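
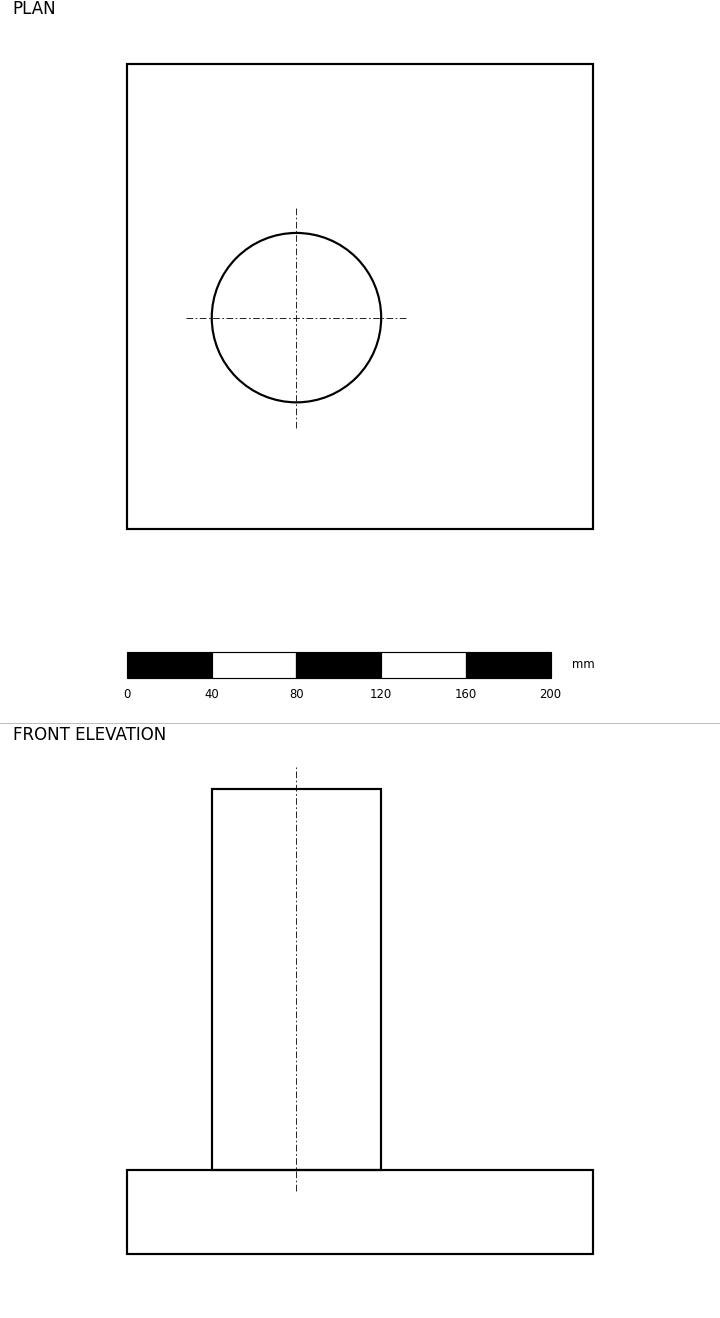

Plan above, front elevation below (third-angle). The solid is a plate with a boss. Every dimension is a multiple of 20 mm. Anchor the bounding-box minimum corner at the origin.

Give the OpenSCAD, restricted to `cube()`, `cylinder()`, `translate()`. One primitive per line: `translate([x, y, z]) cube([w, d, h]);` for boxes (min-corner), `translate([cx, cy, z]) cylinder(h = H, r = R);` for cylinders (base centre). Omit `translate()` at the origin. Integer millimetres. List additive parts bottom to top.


cube([220, 220, 40]);
translate([80, 100, 40]) cylinder(h = 180, r = 40);


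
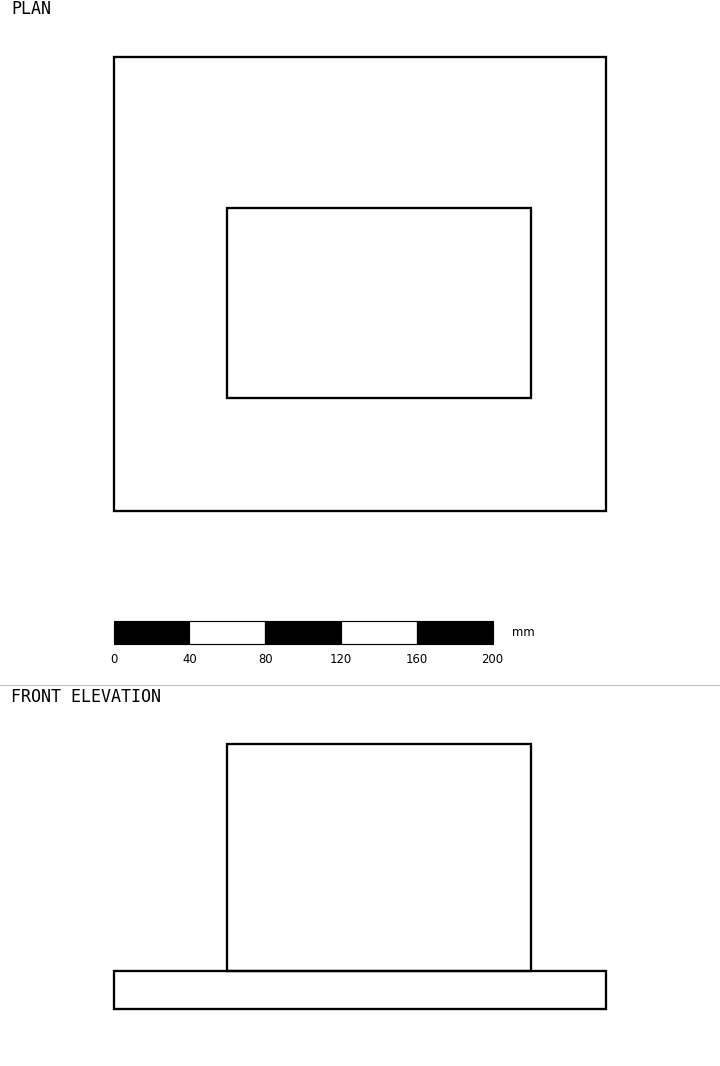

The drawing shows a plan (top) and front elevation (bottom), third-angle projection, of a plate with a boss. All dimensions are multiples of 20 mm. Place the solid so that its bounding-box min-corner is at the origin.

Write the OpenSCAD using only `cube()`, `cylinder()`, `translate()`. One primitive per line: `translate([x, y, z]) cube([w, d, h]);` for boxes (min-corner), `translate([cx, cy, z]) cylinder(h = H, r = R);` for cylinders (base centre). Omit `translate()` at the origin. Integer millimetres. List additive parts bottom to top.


cube([260, 240, 20]);
translate([60, 60, 20]) cube([160, 100, 120]);


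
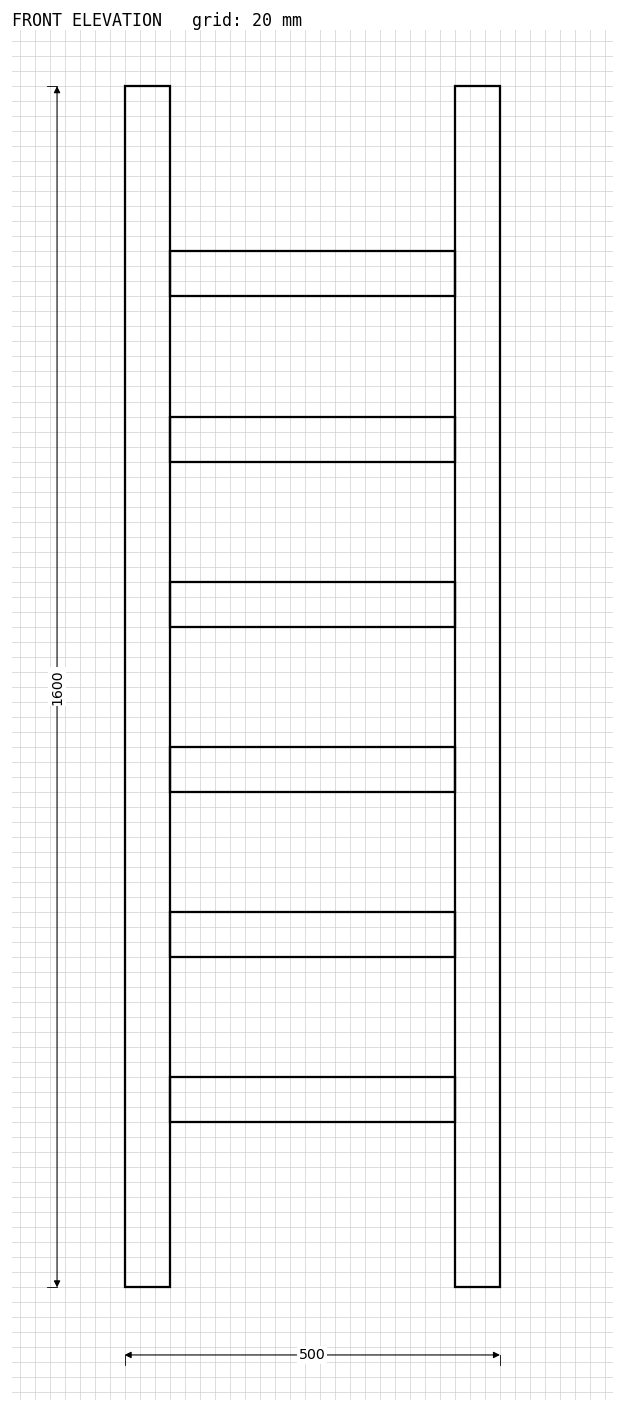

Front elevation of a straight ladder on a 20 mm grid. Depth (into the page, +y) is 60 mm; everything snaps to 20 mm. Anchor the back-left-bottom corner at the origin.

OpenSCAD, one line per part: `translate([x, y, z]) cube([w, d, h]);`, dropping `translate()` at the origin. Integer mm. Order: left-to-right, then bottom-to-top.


cube([60, 60, 1600]);
translate([60, 0, 220]) cube([380, 60, 60]);
translate([60, 0, 440]) cube([380, 60, 60]);
translate([60, 0, 660]) cube([380, 60, 60]);
translate([60, 0, 880]) cube([380, 60, 60]);
translate([60, 0, 1100]) cube([380, 60, 60]);
translate([60, 0, 1320]) cube([380, 60, 60]);
translate([440, 0, 0]) cube([60, 60, 1600]);


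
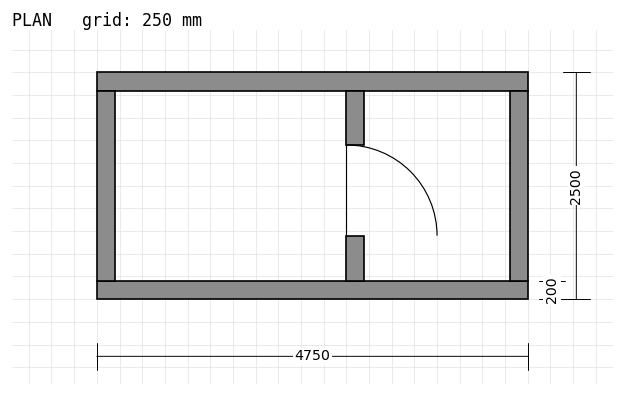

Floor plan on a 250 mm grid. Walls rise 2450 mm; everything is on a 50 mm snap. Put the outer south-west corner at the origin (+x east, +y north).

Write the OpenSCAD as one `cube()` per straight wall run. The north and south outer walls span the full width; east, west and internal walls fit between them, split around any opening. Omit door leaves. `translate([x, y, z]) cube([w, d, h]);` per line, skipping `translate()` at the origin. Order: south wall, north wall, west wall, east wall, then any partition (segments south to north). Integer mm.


cube([4750, 200, 2450]);
translate([0, 2300, 0]) cube([4750, 200, 2450]);
translate([0, 200, 0]) cube([200, 2100, 2450]);
translate([4550, 200, 0]) cube([200, 2100, 2450]);
translate([2750, 200, 0]) cube([200, 500, 2450]);
translate([2750, 1700, 0]) cube([200, 600, 2450]);


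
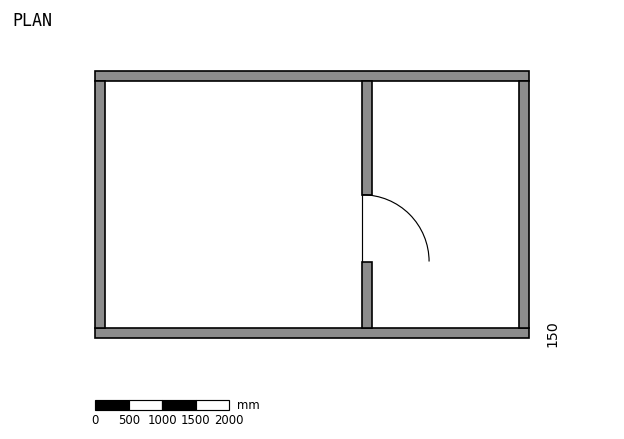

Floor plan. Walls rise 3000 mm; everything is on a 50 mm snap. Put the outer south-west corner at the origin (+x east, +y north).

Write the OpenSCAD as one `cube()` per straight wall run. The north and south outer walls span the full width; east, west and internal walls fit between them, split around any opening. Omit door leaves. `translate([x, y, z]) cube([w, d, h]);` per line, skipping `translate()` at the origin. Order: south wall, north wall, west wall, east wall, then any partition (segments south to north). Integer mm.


cube([6500, 150, 3000]);
translate([0, 3850, 0]) cube([6500, 150, 3000]);
translate([0, 150, 0]) cube([150, 3700, 3000]);
translate([6350, 150, 0]) cube([150, 3700, 3000]);
translate([4000, 150, 0]) cube([150, 1000, 3000]);
translate([4000, 2150, 0]) cube([150, 1700, 3000]);


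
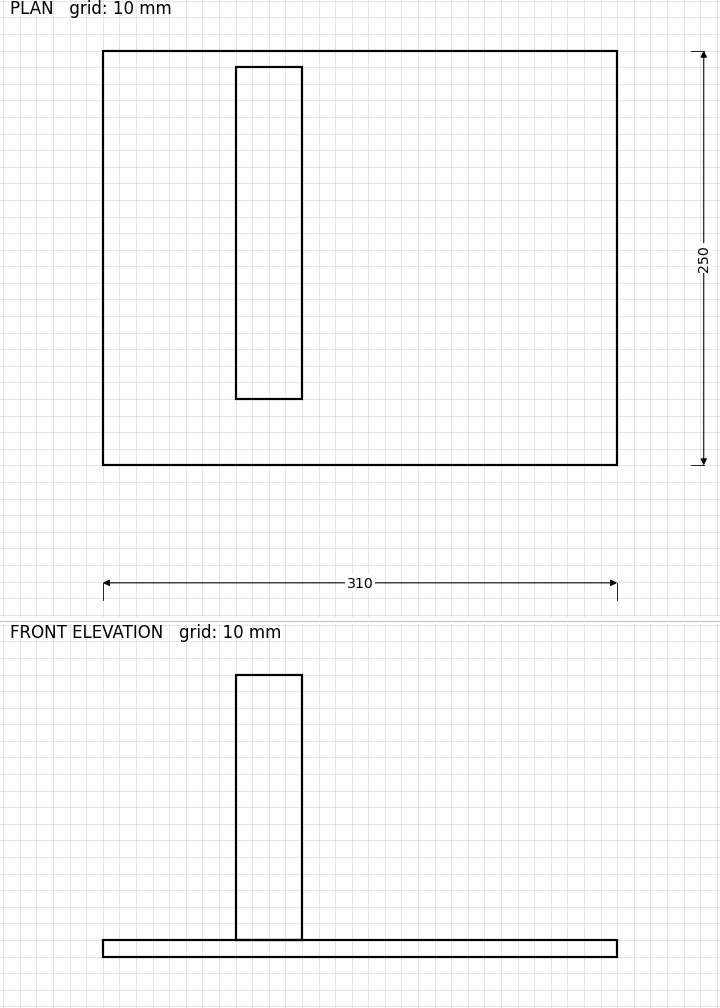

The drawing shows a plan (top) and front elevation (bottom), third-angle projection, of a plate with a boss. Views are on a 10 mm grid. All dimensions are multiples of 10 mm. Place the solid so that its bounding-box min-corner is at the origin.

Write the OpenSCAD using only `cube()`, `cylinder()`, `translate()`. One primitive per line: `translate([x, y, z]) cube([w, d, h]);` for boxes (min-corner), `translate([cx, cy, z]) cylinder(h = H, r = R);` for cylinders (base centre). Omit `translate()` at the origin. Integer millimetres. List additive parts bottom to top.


cube([310, 250, 10]);
translate([80, 40, 10]) cube([40, 200, 160]);


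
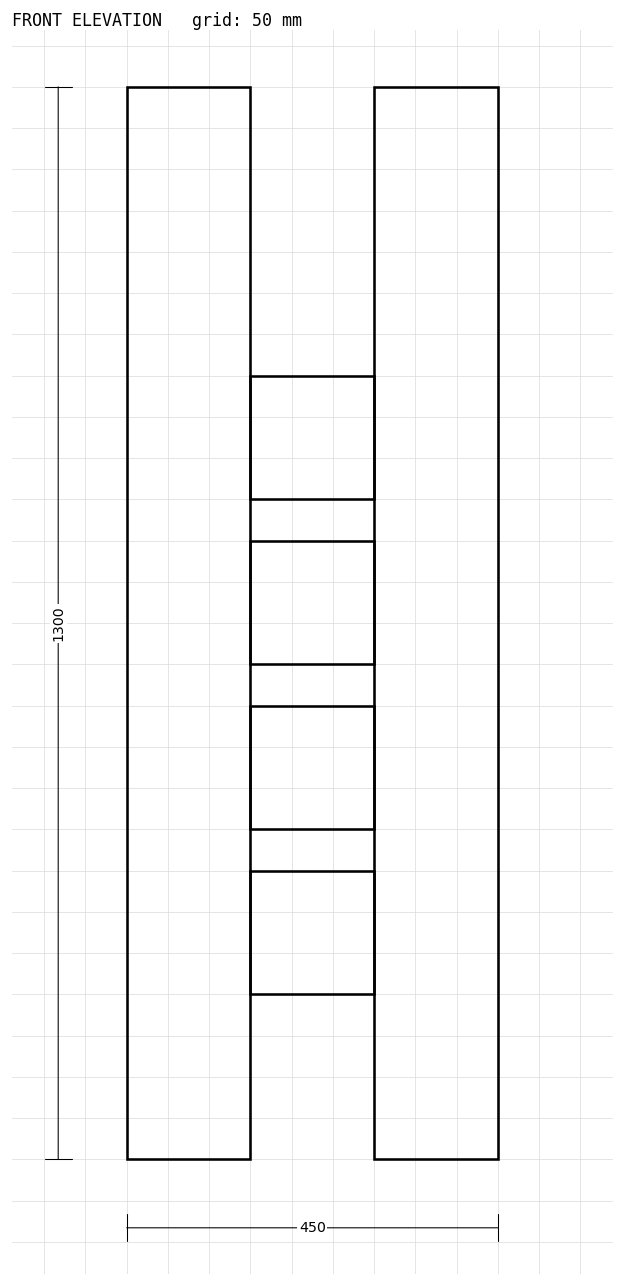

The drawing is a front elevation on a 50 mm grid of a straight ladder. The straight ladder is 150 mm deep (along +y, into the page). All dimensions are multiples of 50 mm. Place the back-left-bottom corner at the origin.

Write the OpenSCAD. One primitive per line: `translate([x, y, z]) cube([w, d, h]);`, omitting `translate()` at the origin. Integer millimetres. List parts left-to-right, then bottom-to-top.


cube([150, 150, 1300]);
translate([150, 0, 200]) cube([150, 150, 150]);
translate([150, 0, 400]) cube([150, 150, 150]);
translate([150, 0, 600]) cube([150, 150, 150]);
translate([150, 0, 800]) cube([150, 150, 150]);
translate([300, 0, 0]) cube([150, 150, 1300]);


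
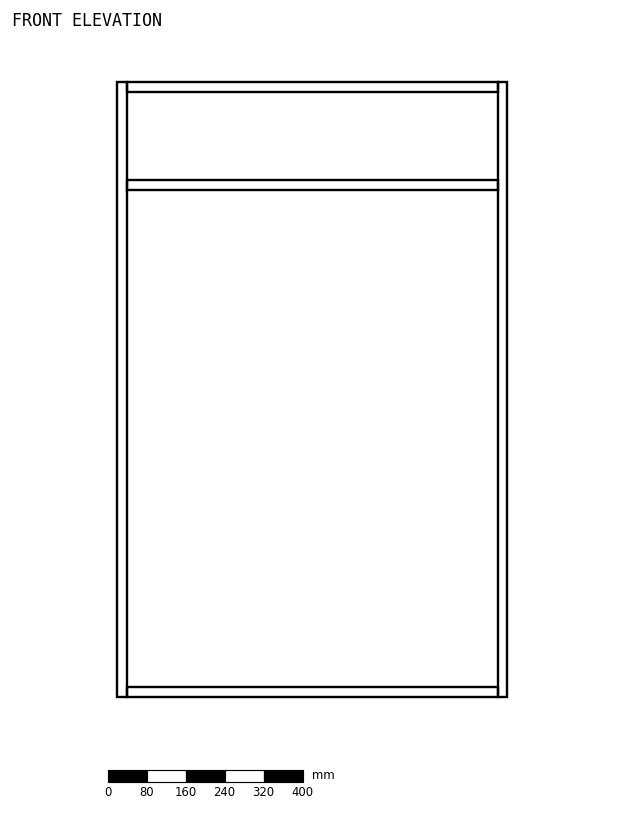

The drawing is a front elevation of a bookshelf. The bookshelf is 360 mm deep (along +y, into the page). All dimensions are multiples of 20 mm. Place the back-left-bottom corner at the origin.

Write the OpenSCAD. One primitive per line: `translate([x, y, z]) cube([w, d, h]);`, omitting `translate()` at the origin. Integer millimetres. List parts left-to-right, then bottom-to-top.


cube([20, 360, 1260]);
translate([20, 0, 0]) cube([760, 360, 20]);
translate([20, 0, 1040]) cube([760, 360, 20]);
translate([20, 0, 1240]) cube([760, 360, 20]);
translate([780, 0, 0]) cube([20, 360, 1260]);


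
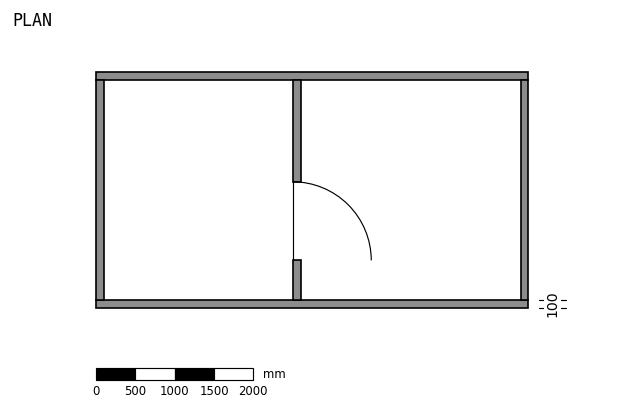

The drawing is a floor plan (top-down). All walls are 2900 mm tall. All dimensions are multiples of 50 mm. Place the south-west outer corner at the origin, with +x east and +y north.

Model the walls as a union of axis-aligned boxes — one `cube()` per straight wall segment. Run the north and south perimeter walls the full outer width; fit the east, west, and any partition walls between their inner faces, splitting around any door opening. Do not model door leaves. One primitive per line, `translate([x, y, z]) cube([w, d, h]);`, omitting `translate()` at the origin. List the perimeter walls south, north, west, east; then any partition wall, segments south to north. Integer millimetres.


cube([5500, 100, 2900]);
translate([0, 2900, 0]) cube([5500, 100, 2900]);
translate([0, 100, 0]) cube([100, 2800, 2900]);
translate([5400, 100, 0]) cube([100, 2800, 2900]);
translate([2500, 100, 0]) cube([100, 500, 2900]);
translate([2500, 1600, 0]) cube([100, 1300, 2900]);


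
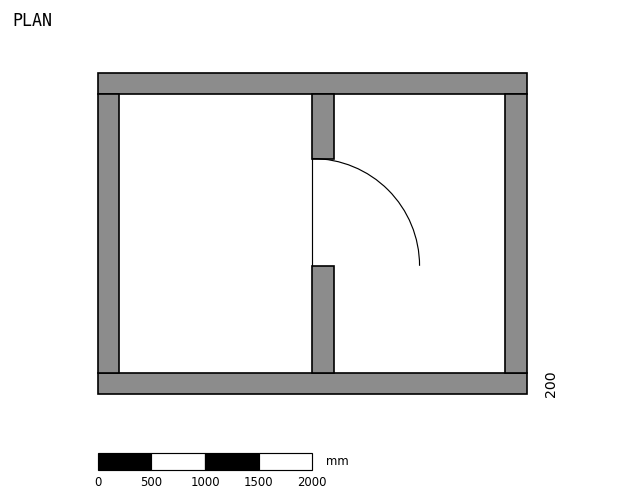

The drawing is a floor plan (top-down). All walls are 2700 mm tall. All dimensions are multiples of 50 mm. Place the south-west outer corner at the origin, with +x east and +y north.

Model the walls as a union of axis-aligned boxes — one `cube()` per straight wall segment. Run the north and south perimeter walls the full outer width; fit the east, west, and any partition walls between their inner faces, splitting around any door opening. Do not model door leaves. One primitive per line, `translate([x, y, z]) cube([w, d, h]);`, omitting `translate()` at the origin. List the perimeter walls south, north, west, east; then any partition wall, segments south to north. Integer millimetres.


cube([4000, 200, 2700]);
translate([0, 2800, 0]) cube([4000, 200, 2700]);
translate([0, 200, 0]) cube([200, 2600, 2700]);
translate([3800, 200, 0]) cube([200, 2600, 2700]);
translate([2000, 200, 0]) cube([200, 1000, 2700]);
translate([2000, 2200, 0]) cube([200, 600, 2700]);


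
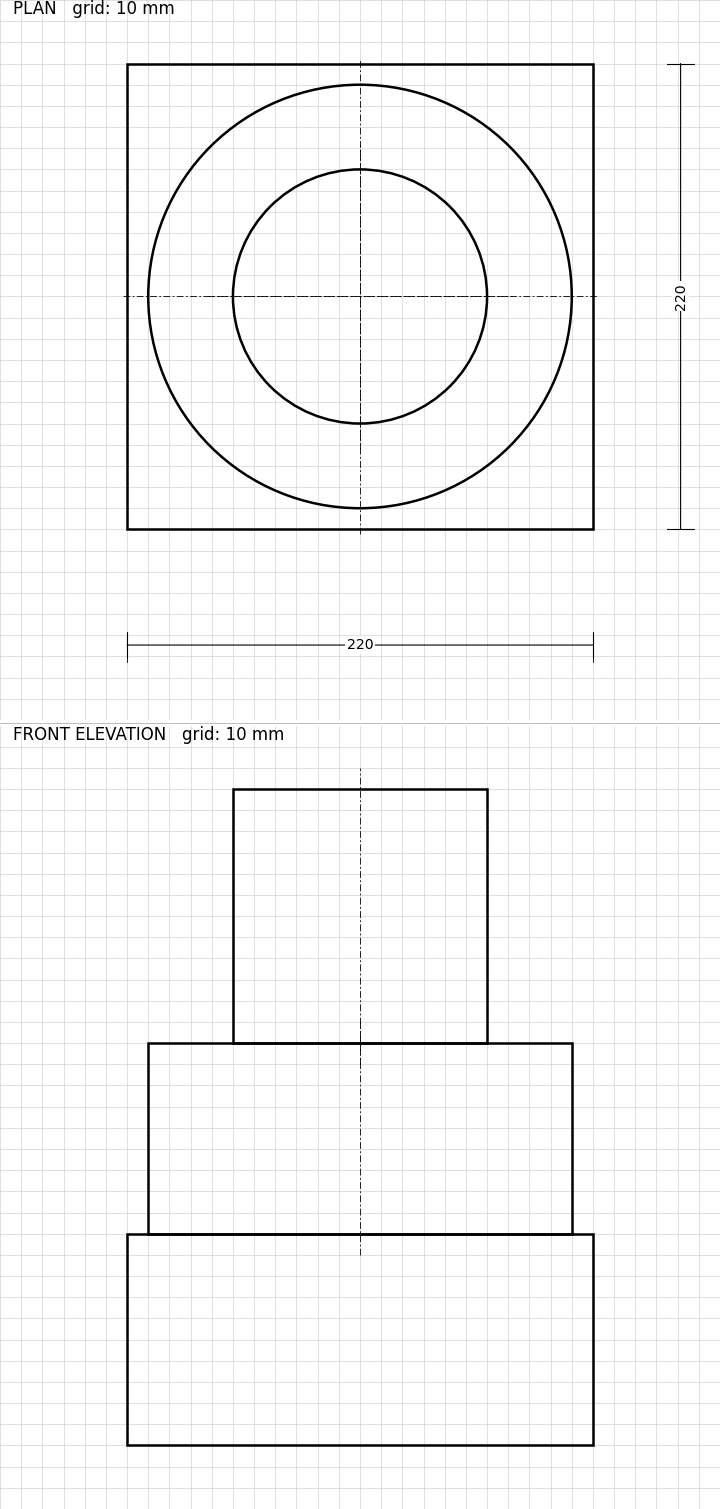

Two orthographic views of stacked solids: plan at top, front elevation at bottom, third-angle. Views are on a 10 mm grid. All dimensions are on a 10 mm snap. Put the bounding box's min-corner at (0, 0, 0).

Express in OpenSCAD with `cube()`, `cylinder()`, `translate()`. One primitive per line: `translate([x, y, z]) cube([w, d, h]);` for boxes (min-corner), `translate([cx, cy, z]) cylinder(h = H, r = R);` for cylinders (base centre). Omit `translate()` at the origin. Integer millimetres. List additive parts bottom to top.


cube([220, 220, 100]);
translate([110, 110, 100]) cylinder(h = 90, r = 100);
translate([110, 110, 190]) cylinder(h = 120, r = 60);


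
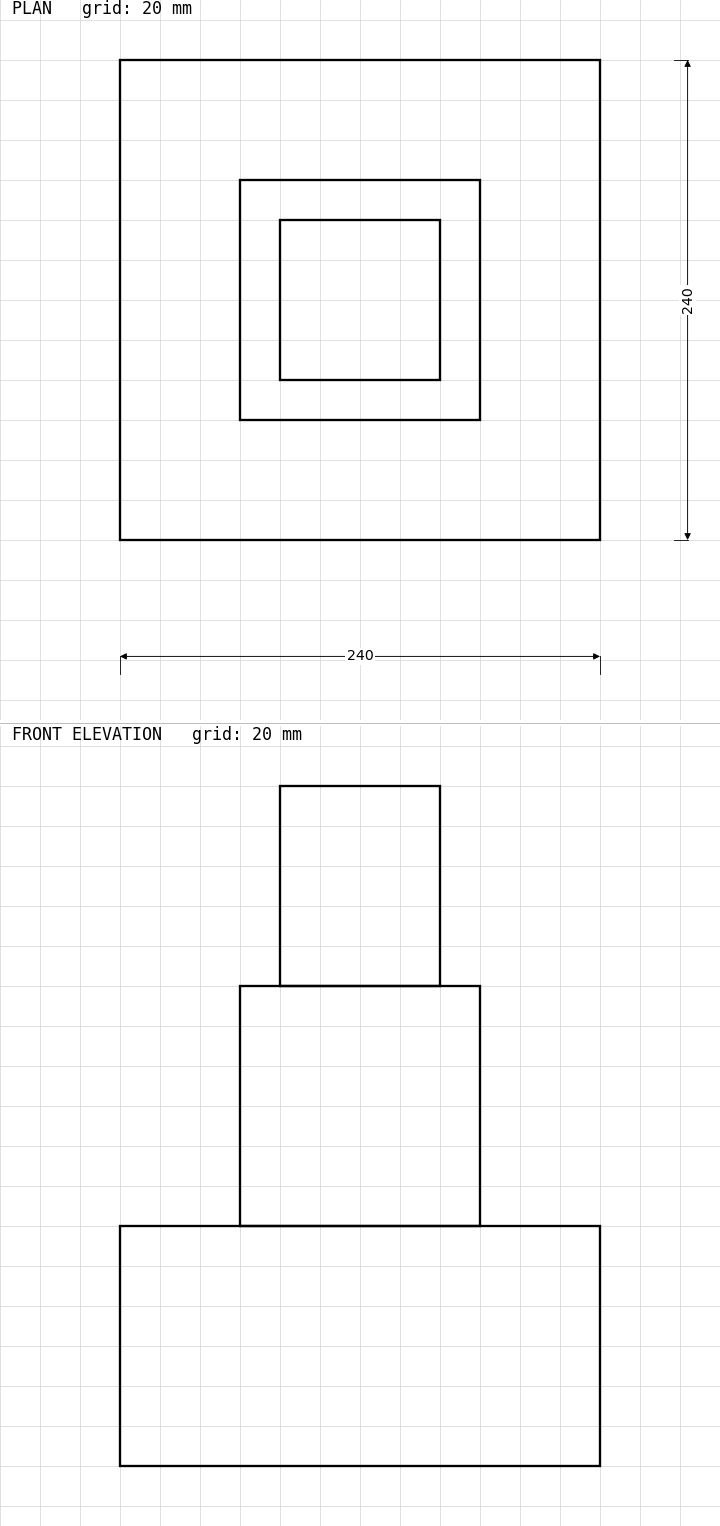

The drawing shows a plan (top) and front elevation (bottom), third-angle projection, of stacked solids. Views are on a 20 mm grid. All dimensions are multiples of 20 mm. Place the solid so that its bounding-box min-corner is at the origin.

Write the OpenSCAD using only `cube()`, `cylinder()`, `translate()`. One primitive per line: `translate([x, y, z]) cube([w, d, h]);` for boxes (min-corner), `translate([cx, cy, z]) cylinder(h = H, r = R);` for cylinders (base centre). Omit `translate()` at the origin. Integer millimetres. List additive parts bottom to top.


cube([240, 240, 120]);
translate([60, 60, 120]) cube([120, 120, 120]);
translate([80, 80, 240]) cube([80, 80, 100]);


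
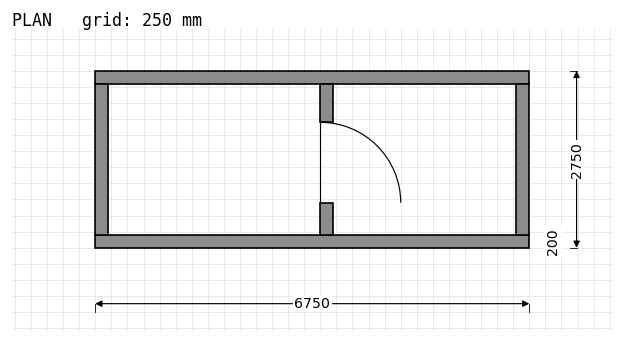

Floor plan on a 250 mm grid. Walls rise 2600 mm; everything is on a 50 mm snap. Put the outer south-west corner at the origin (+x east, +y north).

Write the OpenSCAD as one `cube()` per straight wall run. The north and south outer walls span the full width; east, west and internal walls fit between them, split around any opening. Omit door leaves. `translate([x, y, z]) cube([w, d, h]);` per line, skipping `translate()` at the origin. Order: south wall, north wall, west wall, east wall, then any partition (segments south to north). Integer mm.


cube([6750, 200, 2600]);
translate([0, 2550, 0]) cube([6750, 200, 2600]);
translate([0, 200, 0]) cube([200, 2350, 2600]);
translate([6550, 200, 0]) cube([200, 2350, 2600]);
translate([3500, 200, 0]) cube([200, 500, 2600]);
translate([3500, 1950, 0]) cube([200, 600, 2600]);


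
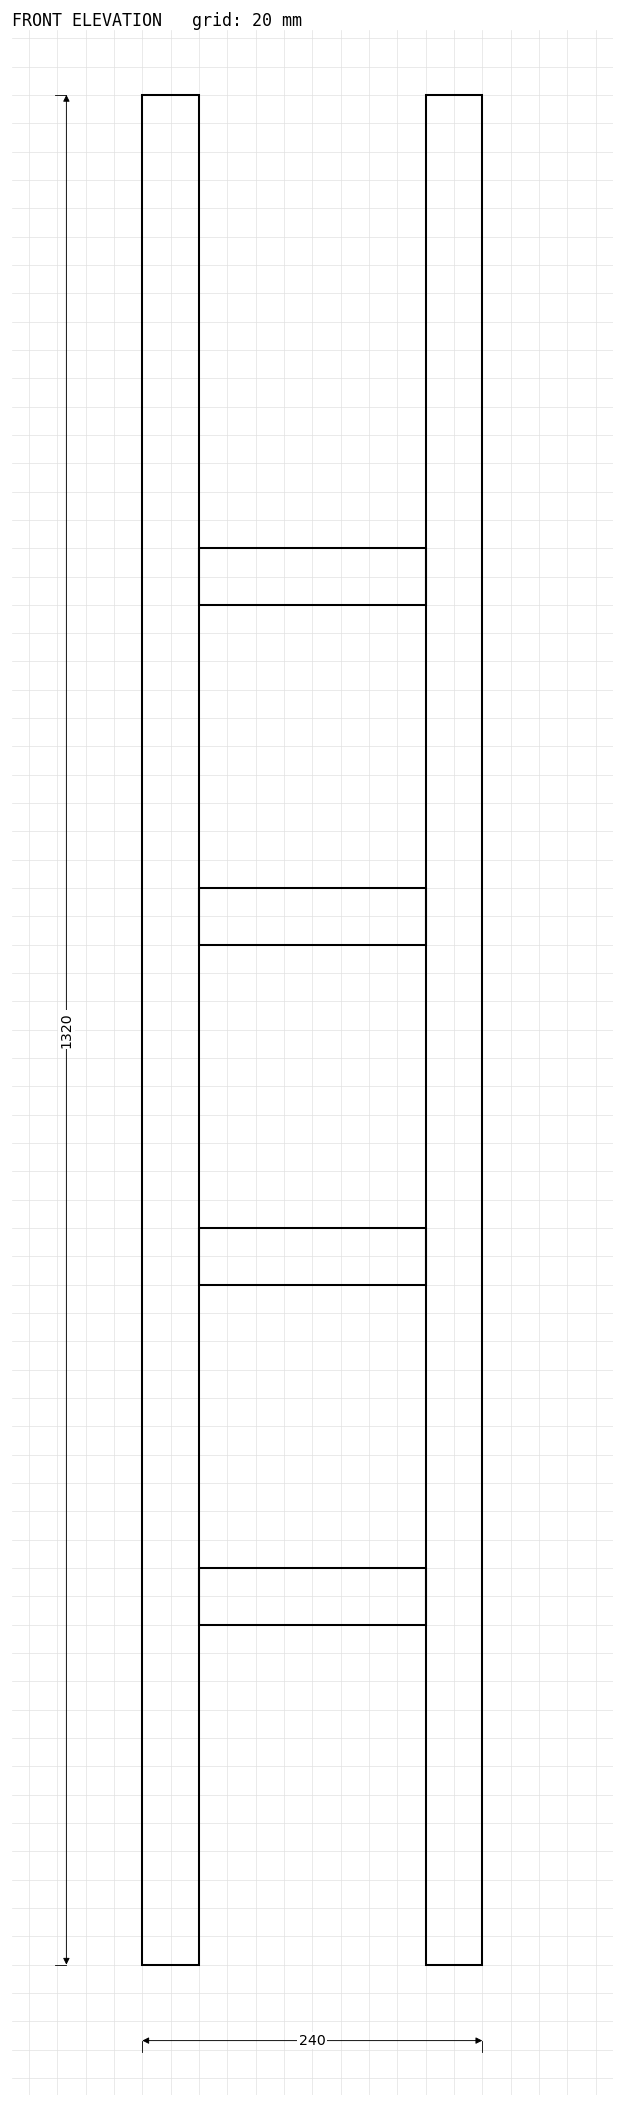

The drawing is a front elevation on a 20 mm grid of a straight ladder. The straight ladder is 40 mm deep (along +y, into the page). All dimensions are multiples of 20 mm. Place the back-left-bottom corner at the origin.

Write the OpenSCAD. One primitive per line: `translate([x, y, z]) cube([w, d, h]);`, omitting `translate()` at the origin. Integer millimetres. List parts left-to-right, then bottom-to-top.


cube([40, 40, 1320]);
translate([40, 0, 240]) cube([160, 40, 40]);
translate([40, 0, 480]) cube([160, 40, 40]);
translate([40, 0, 720]) cube([160, 40, 40]);
translate([40, 0, 960]) cube([160, 40, 40]);
translate([200, 0, 0]) cube([40, 40, 1320]);


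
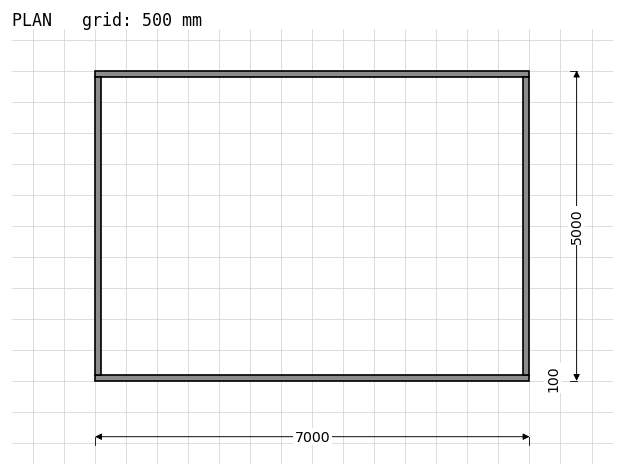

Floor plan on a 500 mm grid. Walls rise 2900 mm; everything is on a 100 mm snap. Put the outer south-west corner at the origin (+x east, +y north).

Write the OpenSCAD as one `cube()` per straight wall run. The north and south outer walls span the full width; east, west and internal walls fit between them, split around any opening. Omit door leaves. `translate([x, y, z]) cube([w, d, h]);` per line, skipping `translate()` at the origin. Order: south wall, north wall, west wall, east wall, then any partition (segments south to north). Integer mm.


cube([7000, 100, 2900]);
translate([0, 4900, 0]) cube([7000, 100, 2900]);
translate([0, 100, 0]) cube([100, 4800, 2900]);
translate([6900, 100, 0]) cube([100, 4800, 2900]);


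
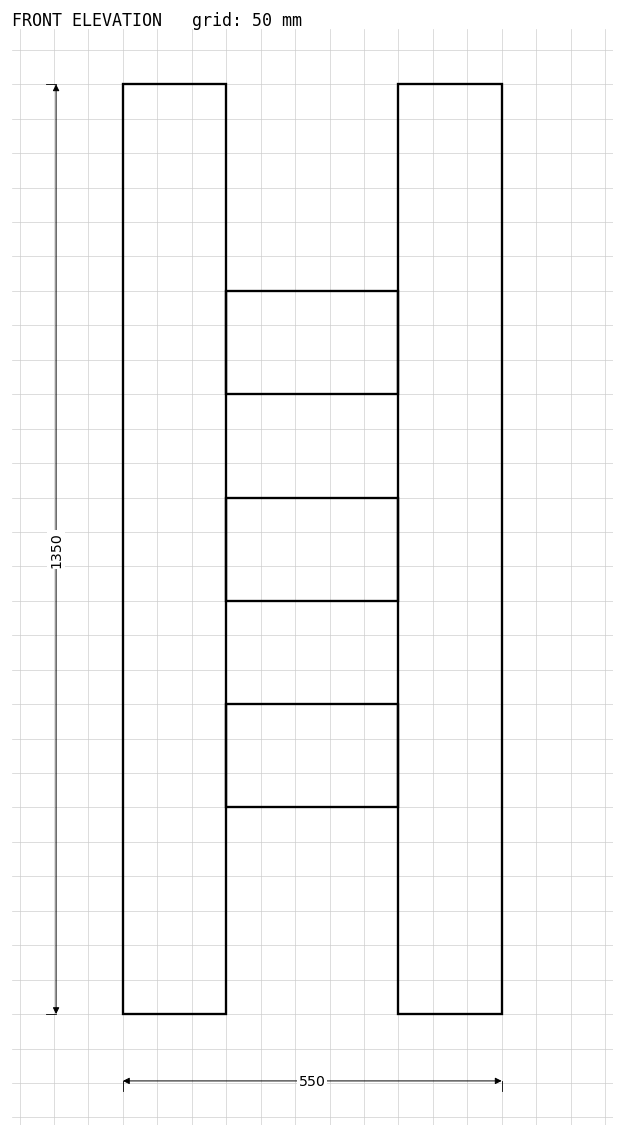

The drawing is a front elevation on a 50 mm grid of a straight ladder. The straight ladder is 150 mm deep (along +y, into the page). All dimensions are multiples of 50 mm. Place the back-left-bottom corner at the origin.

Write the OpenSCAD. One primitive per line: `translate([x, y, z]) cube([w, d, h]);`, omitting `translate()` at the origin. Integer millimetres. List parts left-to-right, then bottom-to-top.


cube([150, 150, 1350]);
translate([150, 0, 300]) cube([250, 150, 150]);
translate([150, 0, 600]) cube([250, 150, 150]);
translate([150, 0, 900]) cube([250, 150, 150]);
translate([400, 0, 0]) cube([150, 150, 1350]);


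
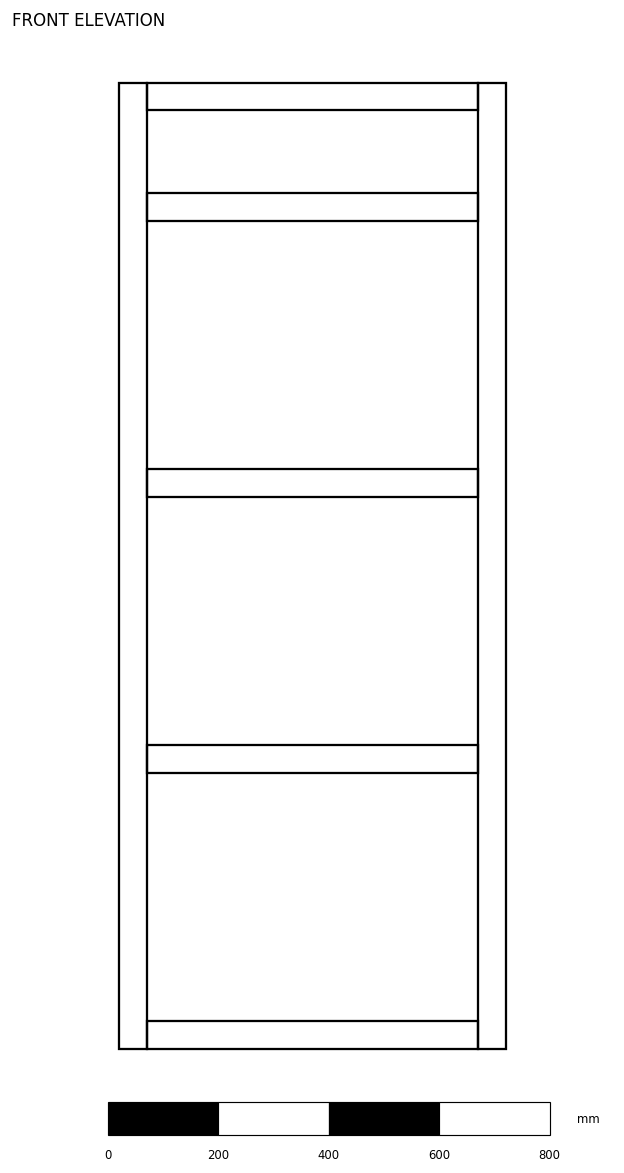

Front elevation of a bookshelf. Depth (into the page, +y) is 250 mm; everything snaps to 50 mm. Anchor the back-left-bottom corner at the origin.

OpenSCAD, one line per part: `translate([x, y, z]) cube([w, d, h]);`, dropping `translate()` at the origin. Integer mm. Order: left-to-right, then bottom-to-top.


cube([50, 250, 1750]);
translate([50, 0, 0]) cube([600, 250, 50]);
translate([50, 0, 500]) cube([600, 250, 50]);
translate([50, 0, 1000]) cube([600, 250, 50]);
translate([50, 0, 1500]) cube([600, 250, 50]);
translate([50, 0, 1700]) cube([600, 250, 50]);
translate([650, 0, 0]) cube([50, 250, 1750]);


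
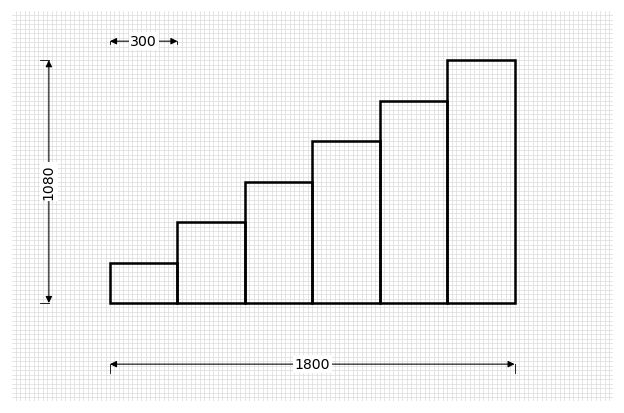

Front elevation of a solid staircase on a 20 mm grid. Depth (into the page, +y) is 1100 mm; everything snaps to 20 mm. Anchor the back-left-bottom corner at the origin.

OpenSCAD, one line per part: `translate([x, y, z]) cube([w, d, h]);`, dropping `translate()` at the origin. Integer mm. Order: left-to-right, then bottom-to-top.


cube([300, 1100, 180]);
translate([300, 0, 0]) cube([300, 1100, 360]);
translate([600, 0, 0]) cube([300, 1100, 540]);
translate([900, 0, 0]) cube([300, 1100, 720]);
translate([1200, 0, 0]) cube([300, 1100, 900]);
translate([1500, 0, 0]) cube([300, 1100, 1080]);


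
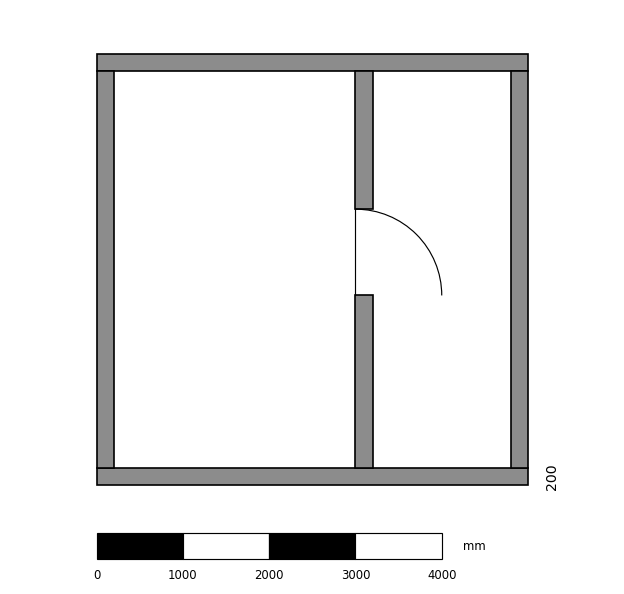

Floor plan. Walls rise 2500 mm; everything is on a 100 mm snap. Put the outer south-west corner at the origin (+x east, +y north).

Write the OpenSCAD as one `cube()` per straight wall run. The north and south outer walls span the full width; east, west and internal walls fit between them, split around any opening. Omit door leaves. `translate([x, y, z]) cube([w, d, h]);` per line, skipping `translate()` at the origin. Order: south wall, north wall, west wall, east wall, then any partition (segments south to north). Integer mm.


cube([5000, 200, 2500]);
translate([0, 4800, 0]) cube([5000, 200, 2500]);
translate([0, 200, 0]) cube([200, 4600, 2500]);
translate([4800, 200, 0]) cube([200, 4600, 2500]);
translate([3000, 200, 0]) cube([200, 2000, 2500]);
translate([3000, 3200, 0]) cube([200, 1600, 2500]);


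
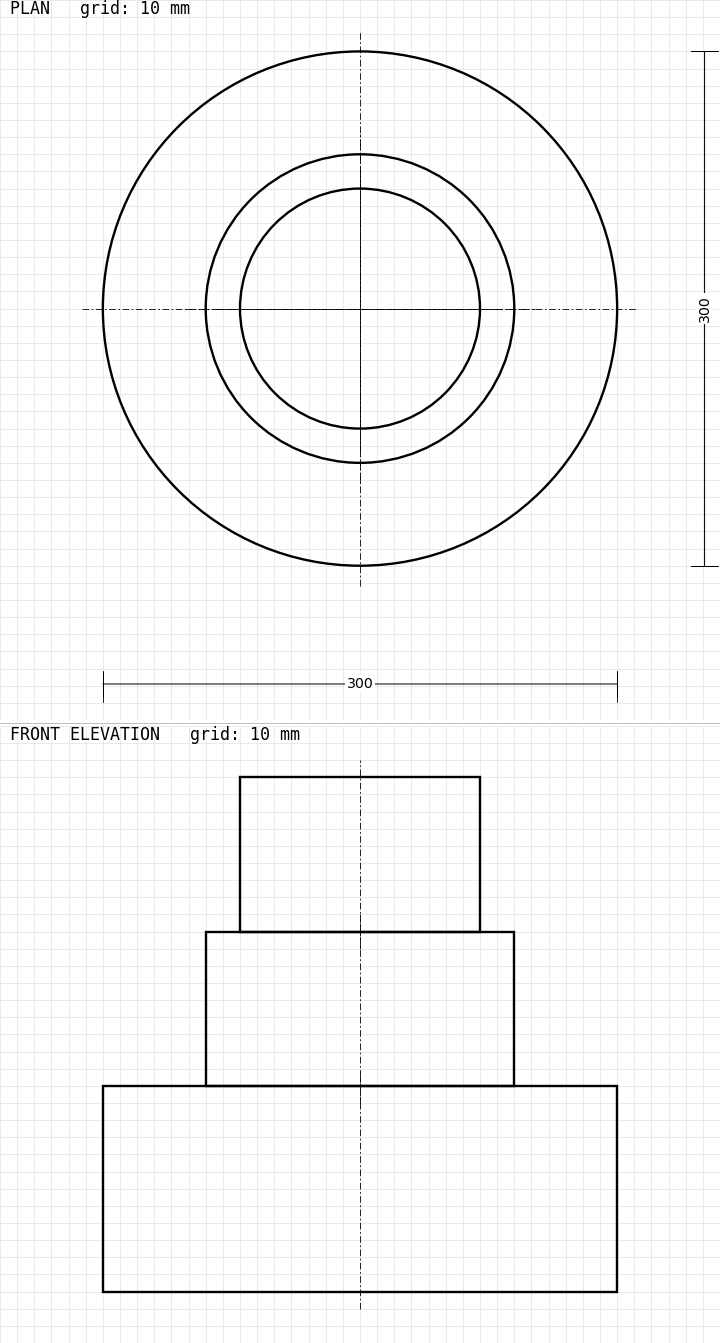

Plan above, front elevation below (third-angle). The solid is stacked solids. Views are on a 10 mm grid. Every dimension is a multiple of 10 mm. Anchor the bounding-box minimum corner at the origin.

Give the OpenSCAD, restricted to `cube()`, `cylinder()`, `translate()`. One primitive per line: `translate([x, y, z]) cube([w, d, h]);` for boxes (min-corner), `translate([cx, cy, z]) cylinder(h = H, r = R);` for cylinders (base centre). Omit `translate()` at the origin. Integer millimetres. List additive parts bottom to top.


translate([150, 150, 0]) cylinder(h = 120, r = 150);
translate([150, 150, 120]) cylinder(h = 90, r = 90);
translate([150, 150, 210]) cylinder(h = 90, r = 70);


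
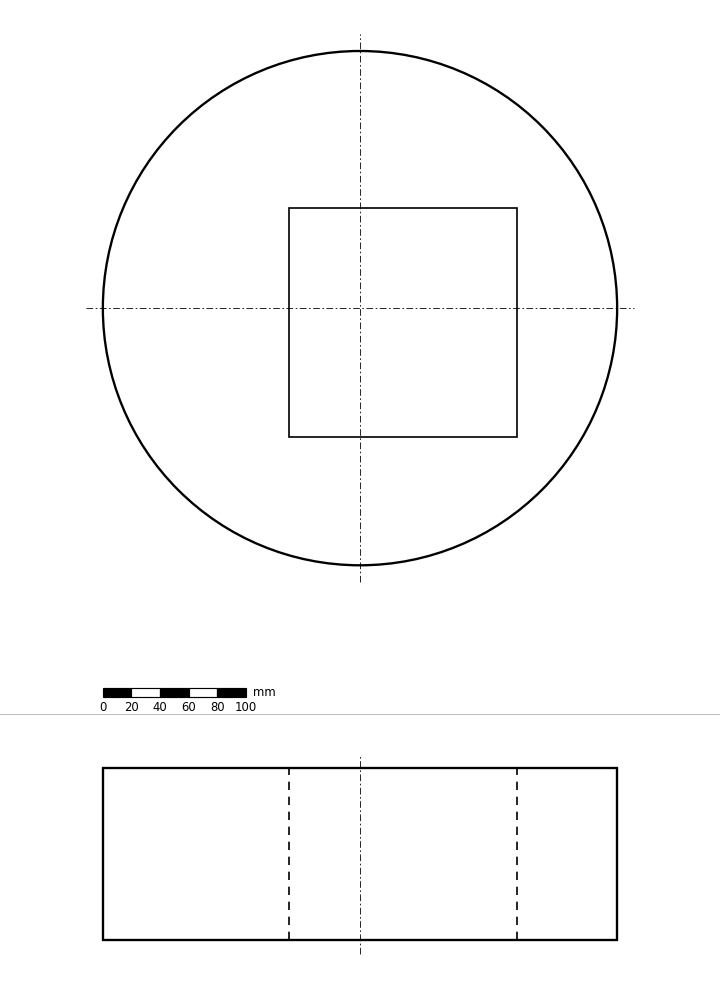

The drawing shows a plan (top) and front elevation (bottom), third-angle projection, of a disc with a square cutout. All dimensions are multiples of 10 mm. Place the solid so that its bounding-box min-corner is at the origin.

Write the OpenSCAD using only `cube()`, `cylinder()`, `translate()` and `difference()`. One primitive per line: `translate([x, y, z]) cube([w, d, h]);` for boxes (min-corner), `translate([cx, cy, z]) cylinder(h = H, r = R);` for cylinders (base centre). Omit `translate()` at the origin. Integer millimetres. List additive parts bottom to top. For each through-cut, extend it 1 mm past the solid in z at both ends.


difference() {
  translate([180, 180, 0]) cylinder(h = 120, r = 180);
  translate([130, 90, -1]) cube([160, 160, 122]);
}


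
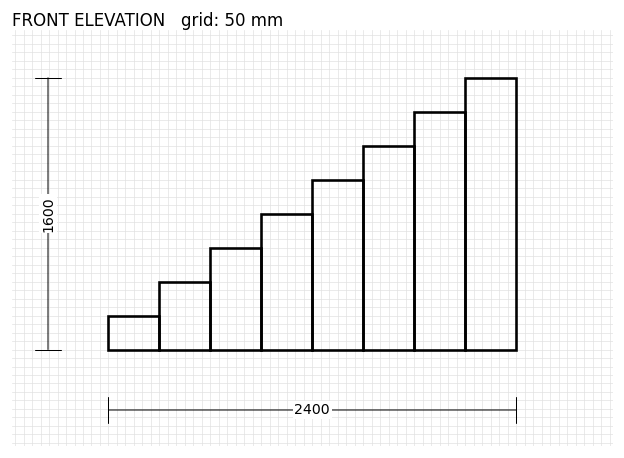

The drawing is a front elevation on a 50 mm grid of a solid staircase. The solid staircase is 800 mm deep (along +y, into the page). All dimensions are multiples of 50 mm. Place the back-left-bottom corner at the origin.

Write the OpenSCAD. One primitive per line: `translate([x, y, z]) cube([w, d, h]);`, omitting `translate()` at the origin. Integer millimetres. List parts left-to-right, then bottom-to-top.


cube([300, 800, 200]);
translate([300, 0, 0]) cube([300, 800, 400]);
translate([600, 0, 0]) cube([300, 800, 600]);
translate([900, 0, 0]) cube([300, 800, 800]);
translate([1200, 0, 0]) cube([300, 800, 1000]);
translate([1500, 0, 0]) cube([300, 800, 1200]);
translate([1800, 0, 0]) cube([300, 800, 1400]);
translate([2100, 0, 0]) cube([300, 800, 1600]);


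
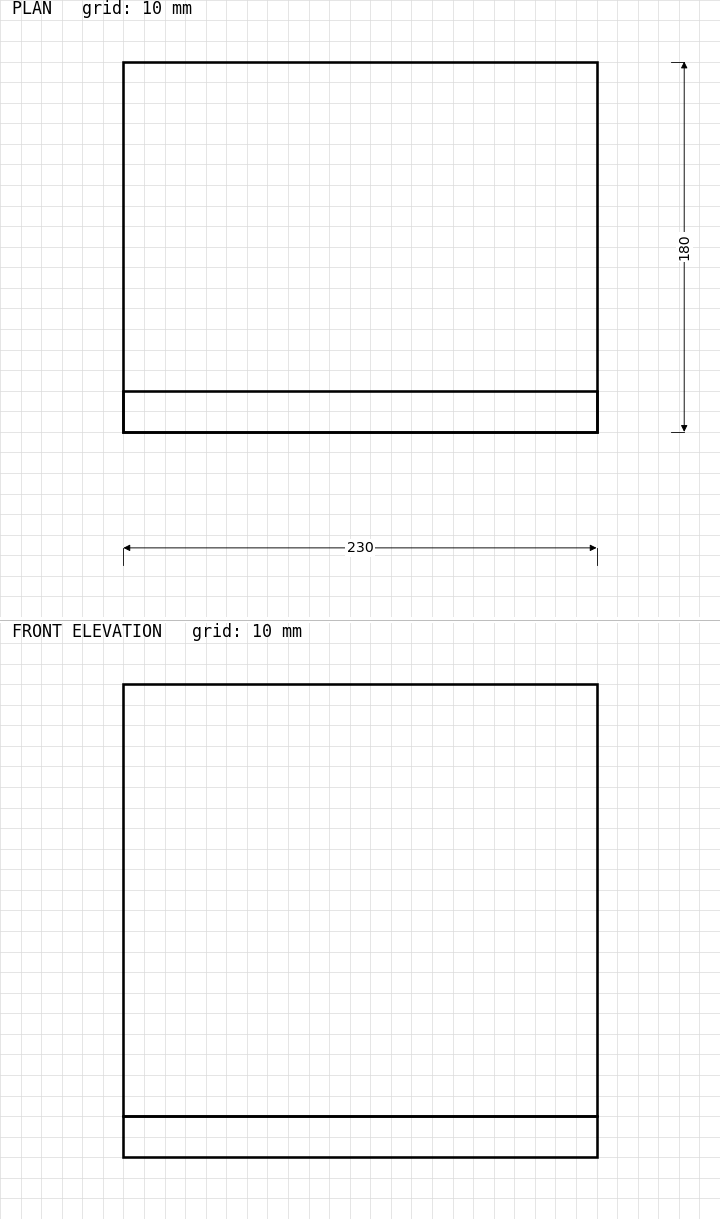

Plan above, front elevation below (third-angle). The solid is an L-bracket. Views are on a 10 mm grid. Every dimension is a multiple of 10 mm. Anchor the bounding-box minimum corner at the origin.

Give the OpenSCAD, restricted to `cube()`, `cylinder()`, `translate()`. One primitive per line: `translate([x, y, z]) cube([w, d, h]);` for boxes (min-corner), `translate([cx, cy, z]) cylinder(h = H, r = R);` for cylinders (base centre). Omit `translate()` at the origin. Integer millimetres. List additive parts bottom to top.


cube([230, 180, 20]);
translate([0, 0, 20]) cube([230, 20, 210]);


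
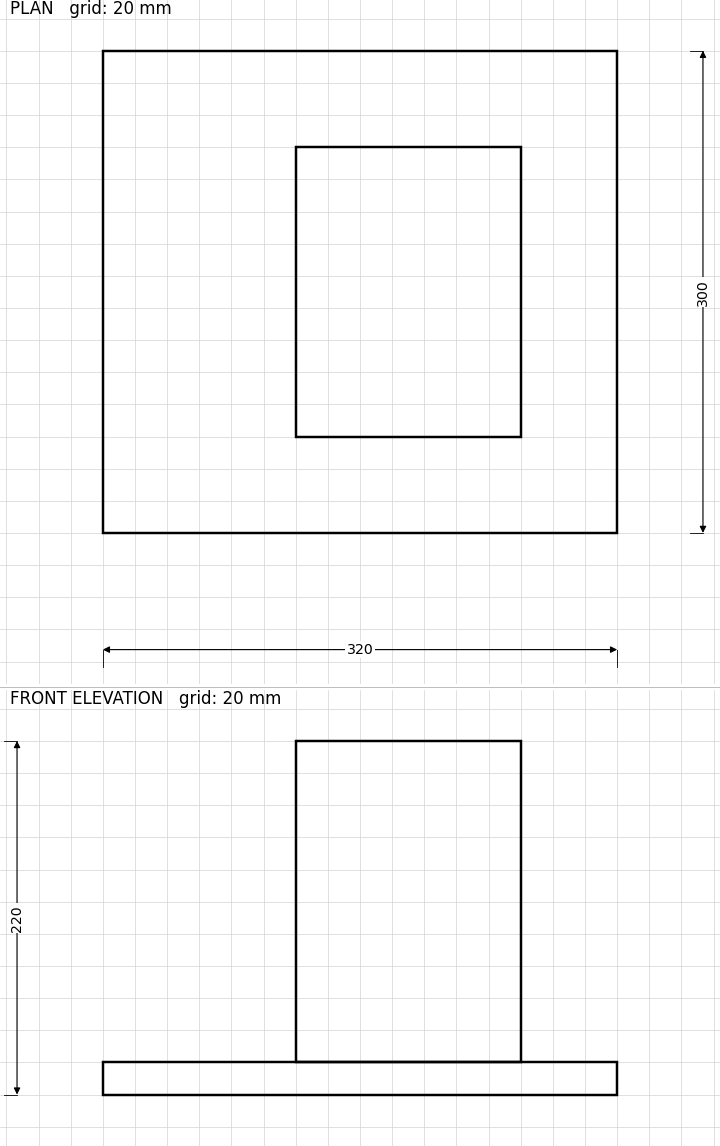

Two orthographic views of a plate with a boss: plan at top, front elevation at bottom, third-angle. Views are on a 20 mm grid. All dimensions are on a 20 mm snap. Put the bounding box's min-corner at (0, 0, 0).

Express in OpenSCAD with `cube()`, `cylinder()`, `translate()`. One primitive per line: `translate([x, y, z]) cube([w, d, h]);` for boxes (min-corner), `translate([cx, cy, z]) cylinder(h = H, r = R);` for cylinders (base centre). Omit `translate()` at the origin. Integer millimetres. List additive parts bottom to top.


cube([320, 300, 20]);
translate([120, 60, 20]) cube([140, 180, 200]);


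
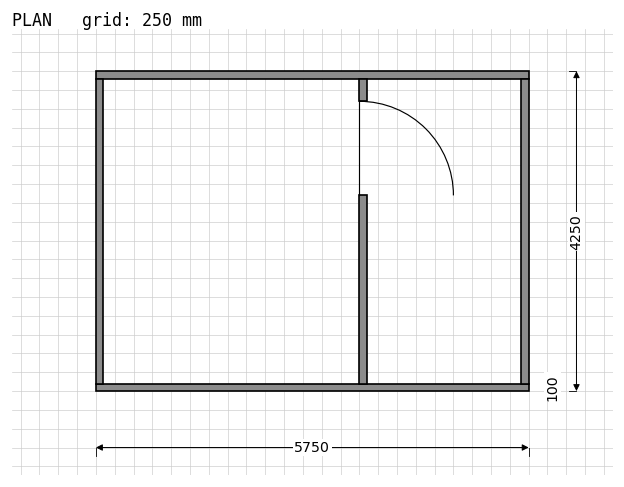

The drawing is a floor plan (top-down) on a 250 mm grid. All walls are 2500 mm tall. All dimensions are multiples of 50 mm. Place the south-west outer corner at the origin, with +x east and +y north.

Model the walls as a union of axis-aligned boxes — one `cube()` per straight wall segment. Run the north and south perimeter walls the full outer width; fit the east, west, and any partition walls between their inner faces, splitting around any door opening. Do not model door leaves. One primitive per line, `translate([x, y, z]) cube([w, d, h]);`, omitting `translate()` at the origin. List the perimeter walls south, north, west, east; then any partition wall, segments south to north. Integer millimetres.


cube([5750, 100, 2500]);
translate([0, 4150, 0]) cube([5750, 100, 2500]);
translate([0, 100, 0]) cube([100, 4050, 2500]);
translate([5650, 100, 0]) cube([100, 4050, 2500]);
translate([3500, 100, 0]) cube([100, 2500, 2500]);
translate([3500, 3850, 0]) cube([100, 300, 2500]);


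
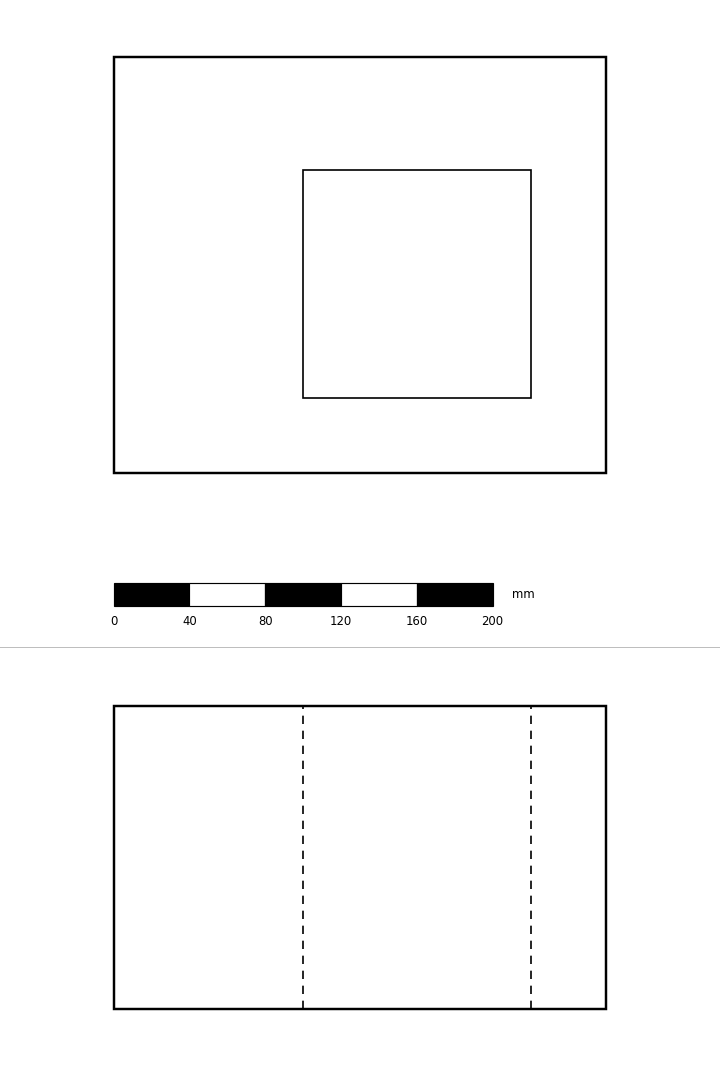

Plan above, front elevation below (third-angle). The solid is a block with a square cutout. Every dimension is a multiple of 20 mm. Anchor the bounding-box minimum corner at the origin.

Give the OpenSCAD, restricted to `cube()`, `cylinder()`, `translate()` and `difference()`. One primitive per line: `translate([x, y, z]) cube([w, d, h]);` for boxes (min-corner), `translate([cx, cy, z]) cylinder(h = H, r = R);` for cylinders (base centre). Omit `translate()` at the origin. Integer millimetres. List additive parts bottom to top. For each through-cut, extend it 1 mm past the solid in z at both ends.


difference() {
  cube([260, 220, 160]);
  translate([100, 40, -1]) cube([120, 120, 162]);
}


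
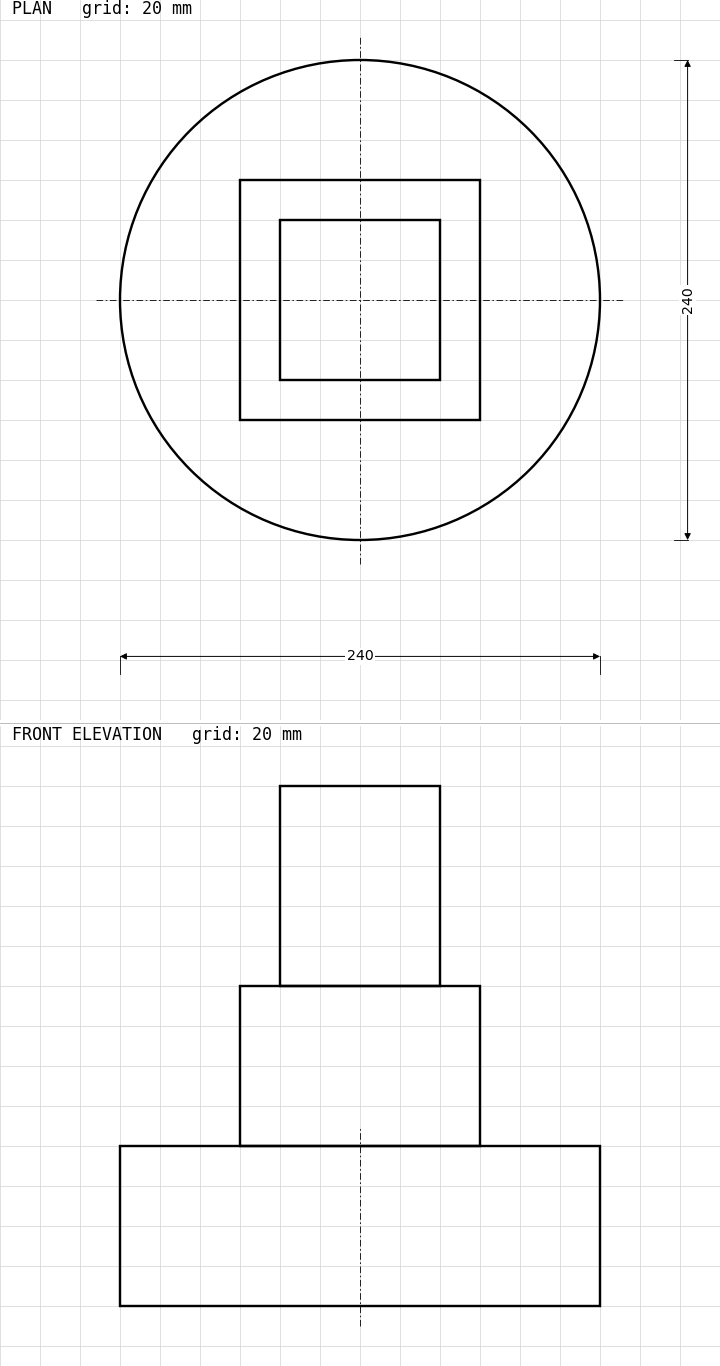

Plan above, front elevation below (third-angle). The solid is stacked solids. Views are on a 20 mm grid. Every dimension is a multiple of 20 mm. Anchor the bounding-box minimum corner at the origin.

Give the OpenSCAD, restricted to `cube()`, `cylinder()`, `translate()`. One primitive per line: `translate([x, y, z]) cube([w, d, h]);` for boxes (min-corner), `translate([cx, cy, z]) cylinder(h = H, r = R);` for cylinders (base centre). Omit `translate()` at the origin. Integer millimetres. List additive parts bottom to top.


translate([120, 120, 0]) cylinder(h = 80, r = 120);
translate([60, 60, 80]) cube([120, 120, 80]);
translate([80, 80, 160]) cube([80, 80, 100]);


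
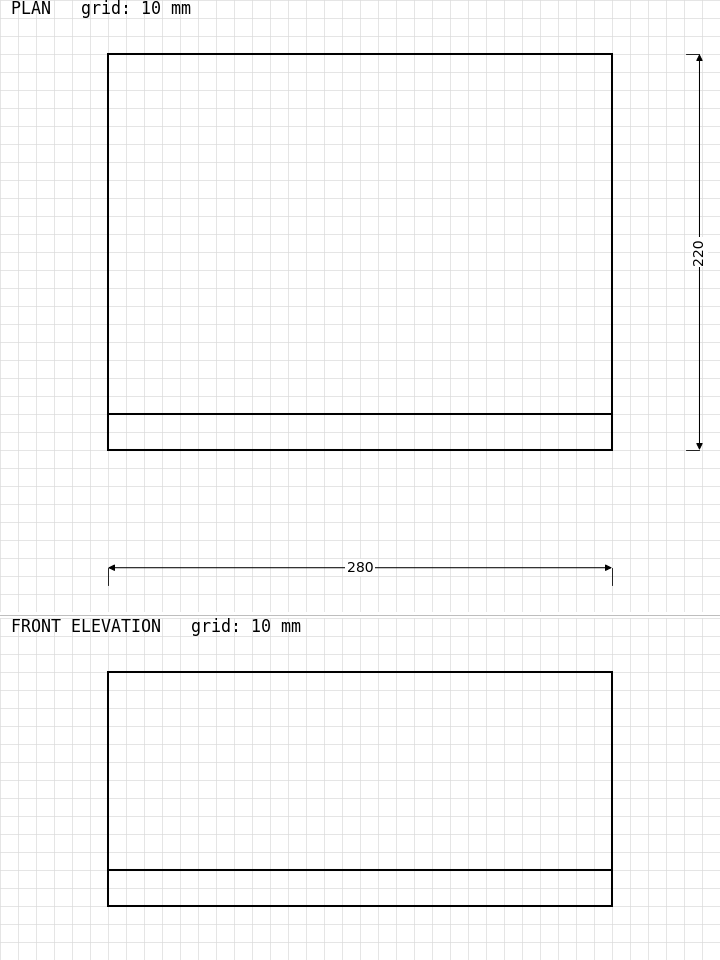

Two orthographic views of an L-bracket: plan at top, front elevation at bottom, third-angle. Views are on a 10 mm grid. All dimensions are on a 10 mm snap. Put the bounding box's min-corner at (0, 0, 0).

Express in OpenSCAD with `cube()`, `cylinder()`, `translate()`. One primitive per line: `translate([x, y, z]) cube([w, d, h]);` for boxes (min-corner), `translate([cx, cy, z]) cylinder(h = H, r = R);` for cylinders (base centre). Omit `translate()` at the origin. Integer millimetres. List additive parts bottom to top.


cube([280, 220, 20]);
translate([0, 0, 20]) cube([280, 20, 110]);


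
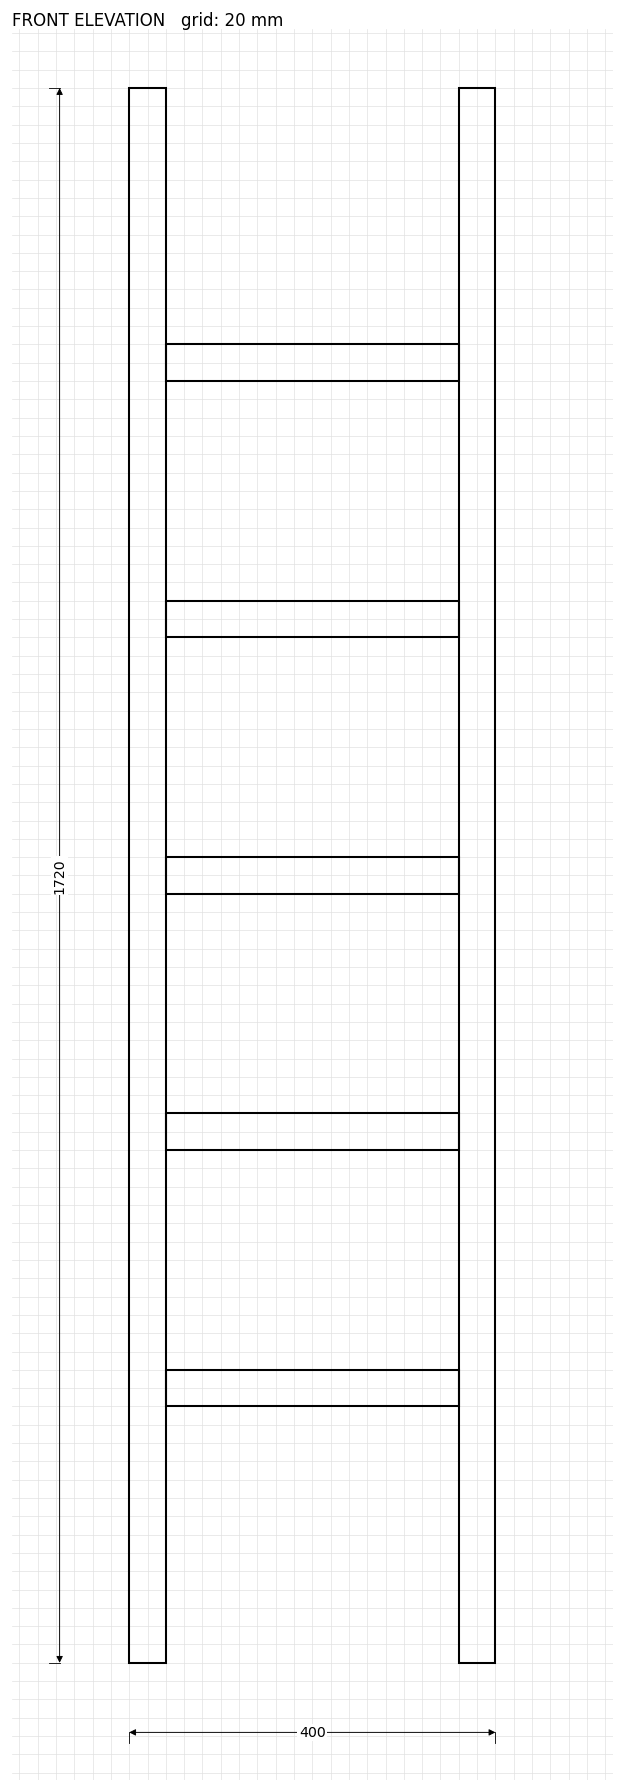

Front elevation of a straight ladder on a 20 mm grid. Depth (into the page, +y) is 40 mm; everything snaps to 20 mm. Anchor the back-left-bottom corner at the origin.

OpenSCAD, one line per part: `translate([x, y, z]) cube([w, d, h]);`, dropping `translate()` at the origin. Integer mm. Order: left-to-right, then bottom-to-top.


cube([40, 40, 1720]);
translate([40, 0, 280]) cube([320, 40, 40]);
translate([40, 0, 560]) cube([320, 40, 40]);
translate([40, 0, 840]) cube([320, 40, 40]);
translate([40, 0, 1120]) cube([320, 40, 40]);
translate([40, 0, 1400]) cube([320, 40, 40]);
translate([360, 0, 0]) cube([40, 40, 1720]);


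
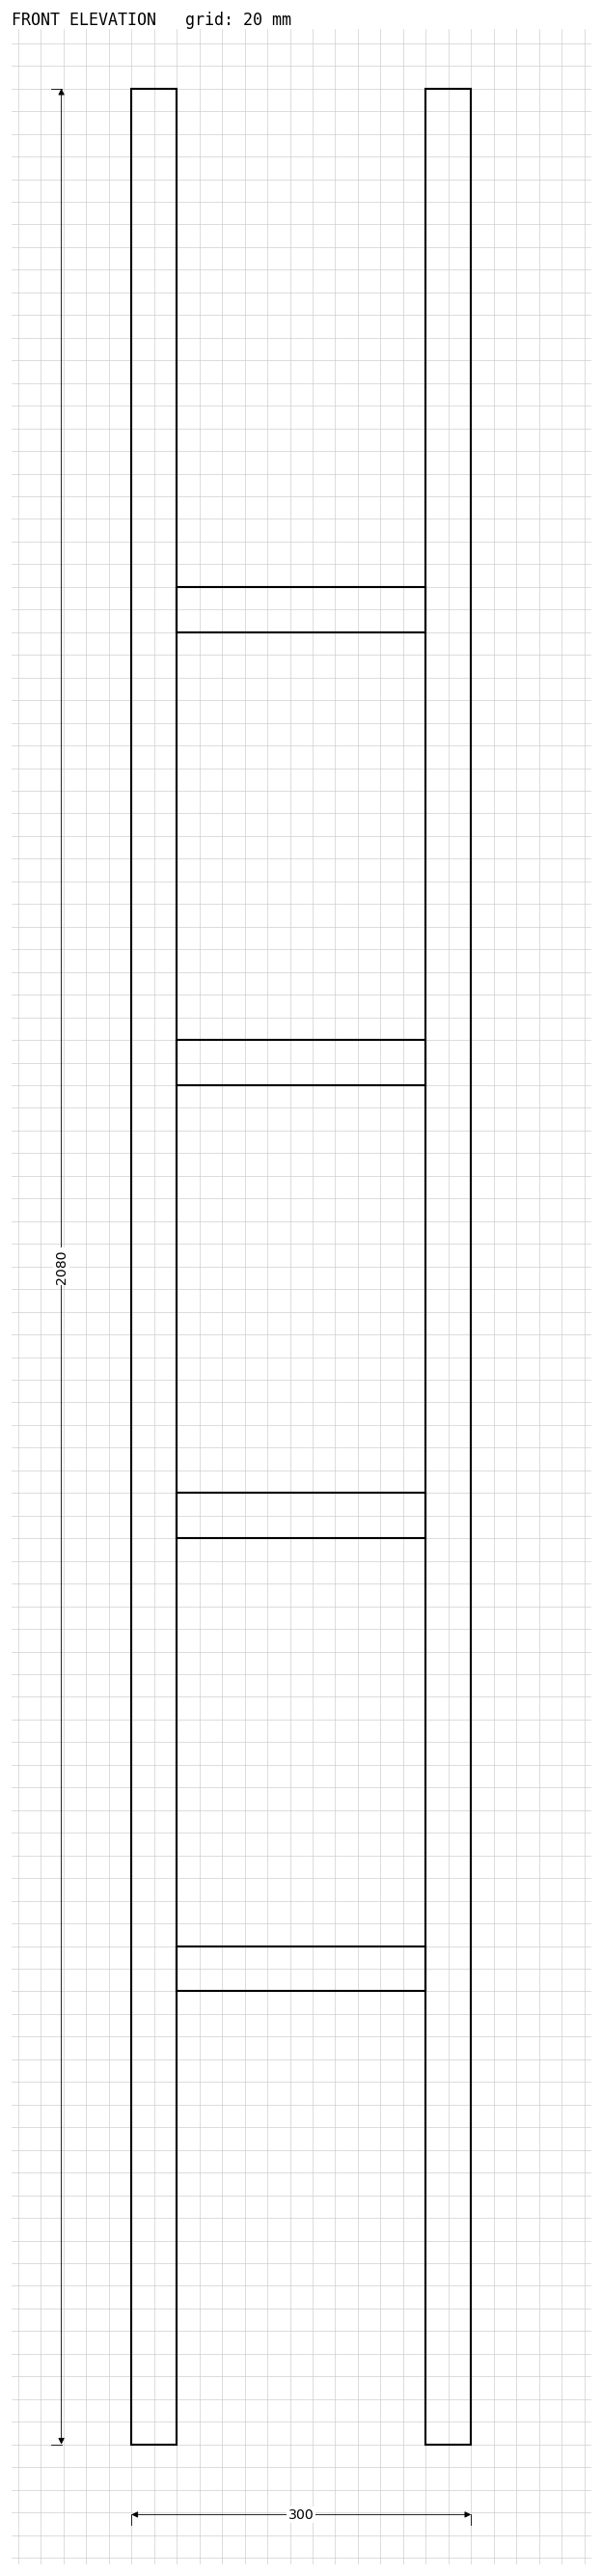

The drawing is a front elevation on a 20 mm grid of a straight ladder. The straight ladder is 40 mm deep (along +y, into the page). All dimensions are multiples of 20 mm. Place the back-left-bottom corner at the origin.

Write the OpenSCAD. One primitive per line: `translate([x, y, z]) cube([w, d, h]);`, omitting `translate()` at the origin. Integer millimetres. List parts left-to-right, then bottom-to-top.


cube([40, 40, 2080]);
translate([40, 0, 400]) cube([220, 40, 40]);
translate([40, 0, 800]) cube([220, 40, 40]);
translate([40, 0, 1200]) cube([220, 40, 40]);
translate([40, 0, 1600]) cube([220, 40, 40]);
translate([260, 0, 0]) cube([40, 40, 2080]);


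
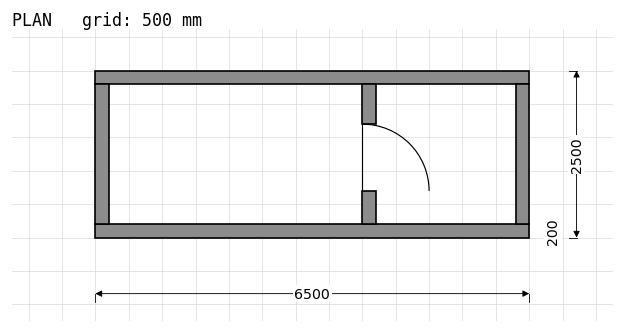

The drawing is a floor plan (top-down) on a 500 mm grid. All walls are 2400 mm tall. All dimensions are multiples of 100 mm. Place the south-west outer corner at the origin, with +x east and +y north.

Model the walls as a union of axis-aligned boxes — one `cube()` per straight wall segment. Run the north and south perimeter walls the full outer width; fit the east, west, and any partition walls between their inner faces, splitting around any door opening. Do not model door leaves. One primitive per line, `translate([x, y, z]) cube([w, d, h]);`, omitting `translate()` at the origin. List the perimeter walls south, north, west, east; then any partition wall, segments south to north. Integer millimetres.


cube([6500, 200, 2400]);
translate([0, 2300, 0]) cube([6500, 200, 2400]);
translate([0, 200, 0]) cube([200, 2100, 2400]);
translate([6300, 200, 0]) cube([200, 2100, 2400]);
translate([4000, 200, 0]) cube([200, 500, 2400]);
translate([4000, 1700, 0]) cube([200, 600, 2400]);


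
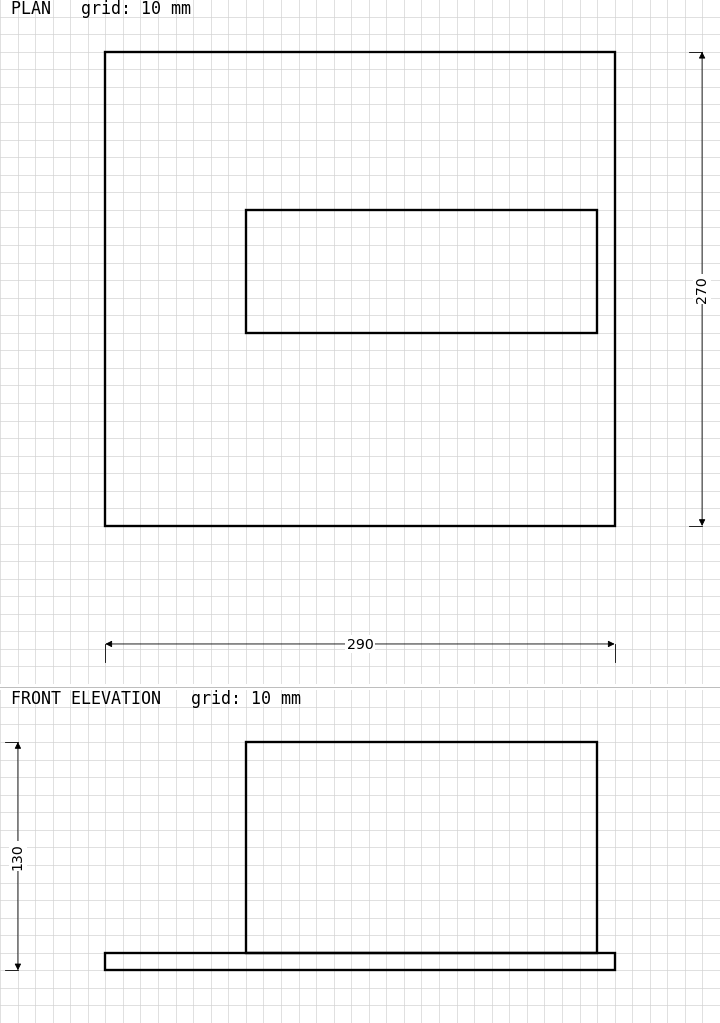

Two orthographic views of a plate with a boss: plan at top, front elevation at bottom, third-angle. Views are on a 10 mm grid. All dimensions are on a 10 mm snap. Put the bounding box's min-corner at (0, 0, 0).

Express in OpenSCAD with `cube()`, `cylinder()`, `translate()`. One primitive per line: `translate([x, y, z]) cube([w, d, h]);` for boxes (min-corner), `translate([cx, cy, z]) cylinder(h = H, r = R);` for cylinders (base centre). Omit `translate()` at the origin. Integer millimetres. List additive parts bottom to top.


cube([290, 270, 10]);
translate([80, 110, 10]) cube([200, 70, 120]);


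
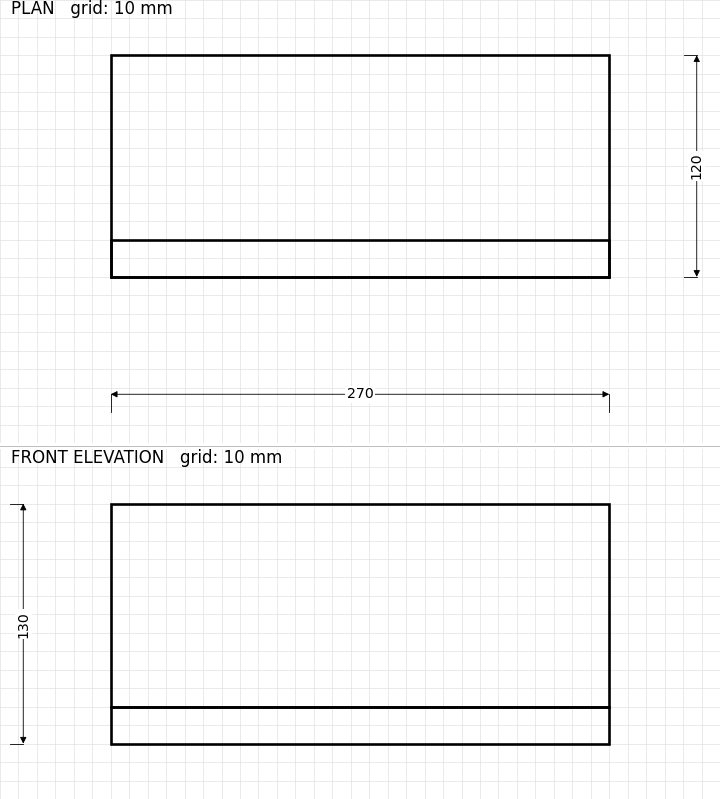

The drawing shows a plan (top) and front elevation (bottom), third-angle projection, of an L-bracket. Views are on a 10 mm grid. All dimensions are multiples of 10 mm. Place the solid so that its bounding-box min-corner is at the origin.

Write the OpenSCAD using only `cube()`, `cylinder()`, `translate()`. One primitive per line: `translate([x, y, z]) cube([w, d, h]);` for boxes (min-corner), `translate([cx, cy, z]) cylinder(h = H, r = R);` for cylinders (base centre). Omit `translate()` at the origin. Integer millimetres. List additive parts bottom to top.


cube([270, 120, 20]);
translate([0, 0, 20]) cube([270, 20, 110]);
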